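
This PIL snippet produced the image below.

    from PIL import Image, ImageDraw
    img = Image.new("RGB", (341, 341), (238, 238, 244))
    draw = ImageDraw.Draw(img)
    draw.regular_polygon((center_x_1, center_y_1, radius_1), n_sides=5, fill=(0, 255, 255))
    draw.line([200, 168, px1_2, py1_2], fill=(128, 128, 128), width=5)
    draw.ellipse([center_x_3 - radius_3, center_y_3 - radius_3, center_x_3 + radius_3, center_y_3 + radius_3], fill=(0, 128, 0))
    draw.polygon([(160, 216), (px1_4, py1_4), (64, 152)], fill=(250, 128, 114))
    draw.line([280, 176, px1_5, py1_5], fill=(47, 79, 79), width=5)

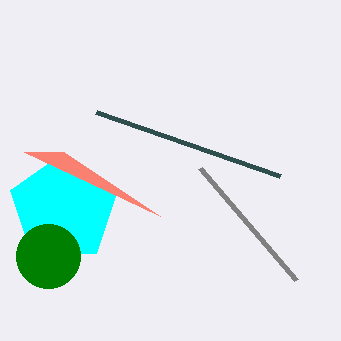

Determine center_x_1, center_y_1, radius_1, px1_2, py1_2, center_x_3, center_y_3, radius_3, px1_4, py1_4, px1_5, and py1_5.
center_x_1 = 64; center_y_1 = 208; radius_1 = 56; px1_2 = 296; py1_2 = 280; center_x_3 = 48; center_y_3 = 256; radius_3 = 32; px1_4 = 24; py1_4 = 152; px1_5 = 96; py1_5 = 112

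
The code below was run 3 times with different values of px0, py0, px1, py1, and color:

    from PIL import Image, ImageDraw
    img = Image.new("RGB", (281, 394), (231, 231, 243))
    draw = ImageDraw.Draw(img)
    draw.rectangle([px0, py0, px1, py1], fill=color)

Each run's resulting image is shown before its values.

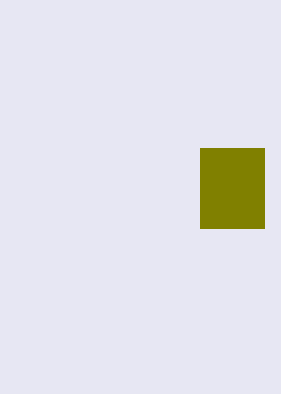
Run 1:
px0 = 200
py0 = 148
px1 = 264
py1 = 228
color = 'olive'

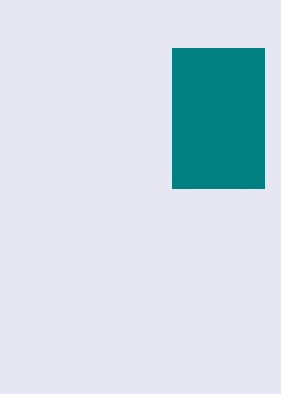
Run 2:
px0 = 172; py0 = 48; px1 = 264; py1 = 188; color = 'teal'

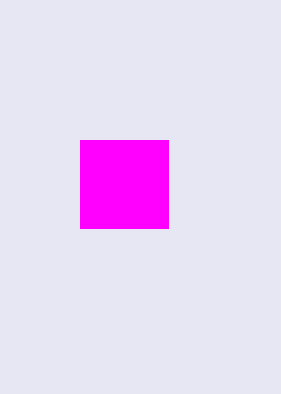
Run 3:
px0 = 80
py0 = 140
px1 = 168
py1 = 228
color = 'magenta'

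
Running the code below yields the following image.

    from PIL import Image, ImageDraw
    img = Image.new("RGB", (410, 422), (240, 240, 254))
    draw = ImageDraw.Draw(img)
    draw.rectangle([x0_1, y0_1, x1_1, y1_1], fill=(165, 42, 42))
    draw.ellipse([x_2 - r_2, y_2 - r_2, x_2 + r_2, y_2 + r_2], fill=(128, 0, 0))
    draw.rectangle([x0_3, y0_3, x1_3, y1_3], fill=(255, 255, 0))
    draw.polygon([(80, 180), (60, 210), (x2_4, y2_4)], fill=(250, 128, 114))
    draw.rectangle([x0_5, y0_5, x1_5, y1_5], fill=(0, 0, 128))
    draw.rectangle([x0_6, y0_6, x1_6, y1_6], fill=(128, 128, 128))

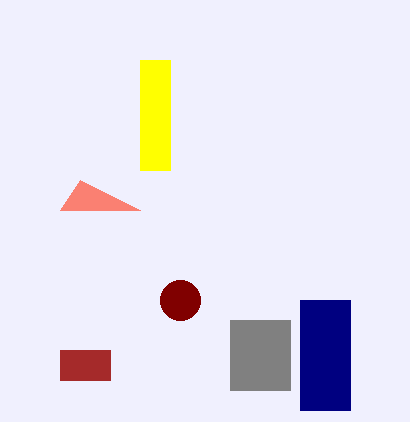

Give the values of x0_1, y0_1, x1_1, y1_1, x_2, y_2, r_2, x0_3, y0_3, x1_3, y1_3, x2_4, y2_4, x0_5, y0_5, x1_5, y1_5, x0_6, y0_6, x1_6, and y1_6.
x0_1 = 60
y0_1 = 350
x1_1 = 110
y1_1 = 380
x_2 = 180
y_2 = 300
r_2 = 20
x0_3 = 140
y0_3 = 60
x1_3 = 170
y1_3 = 170
x2_4 = 140
y2_4 = 210
x0_5 = 300
y0_5 = 300
x1_5 = 350
y1_5 = 410
x0_6 = 230
y0_6 = 320
x1_6 = 290
y1_6 = 390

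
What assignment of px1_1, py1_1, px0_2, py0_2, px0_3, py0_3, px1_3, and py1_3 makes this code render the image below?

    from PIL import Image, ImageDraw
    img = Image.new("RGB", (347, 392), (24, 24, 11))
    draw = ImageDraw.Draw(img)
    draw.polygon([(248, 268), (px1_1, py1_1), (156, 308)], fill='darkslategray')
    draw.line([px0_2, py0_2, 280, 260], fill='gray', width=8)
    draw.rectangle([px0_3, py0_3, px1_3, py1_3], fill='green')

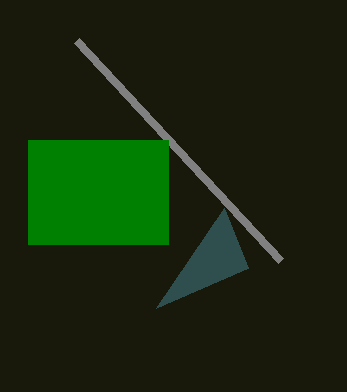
px1_1 = 224, py1_1 = 208, px0_2 = 76, py0_2 = 40, px0_3 = 28, py0_3 = 140, px1_3 = 168, py1_3 = 244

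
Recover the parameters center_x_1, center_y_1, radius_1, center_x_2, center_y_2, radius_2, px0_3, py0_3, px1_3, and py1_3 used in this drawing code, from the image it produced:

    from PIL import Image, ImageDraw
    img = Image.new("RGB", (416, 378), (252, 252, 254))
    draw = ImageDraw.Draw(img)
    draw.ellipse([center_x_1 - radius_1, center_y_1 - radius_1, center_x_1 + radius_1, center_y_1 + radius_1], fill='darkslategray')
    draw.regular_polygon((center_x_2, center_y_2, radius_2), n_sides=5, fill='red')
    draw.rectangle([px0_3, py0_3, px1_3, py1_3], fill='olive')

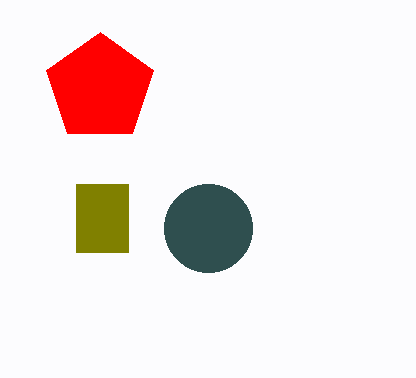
center_x_1 = 208; center_y_1 = 228; radius_1 = 44; center_x_2 = 100; center_y_2 = 88; radius_2 = 56; px0_3 = 76; py0_3 = 184; px1_3 = 128; py1_3 = 252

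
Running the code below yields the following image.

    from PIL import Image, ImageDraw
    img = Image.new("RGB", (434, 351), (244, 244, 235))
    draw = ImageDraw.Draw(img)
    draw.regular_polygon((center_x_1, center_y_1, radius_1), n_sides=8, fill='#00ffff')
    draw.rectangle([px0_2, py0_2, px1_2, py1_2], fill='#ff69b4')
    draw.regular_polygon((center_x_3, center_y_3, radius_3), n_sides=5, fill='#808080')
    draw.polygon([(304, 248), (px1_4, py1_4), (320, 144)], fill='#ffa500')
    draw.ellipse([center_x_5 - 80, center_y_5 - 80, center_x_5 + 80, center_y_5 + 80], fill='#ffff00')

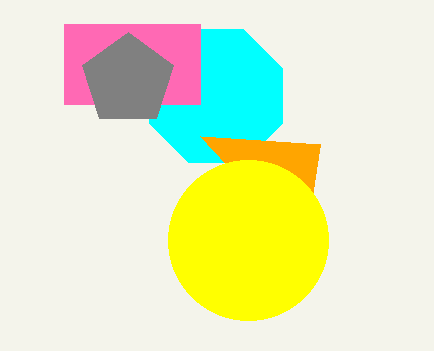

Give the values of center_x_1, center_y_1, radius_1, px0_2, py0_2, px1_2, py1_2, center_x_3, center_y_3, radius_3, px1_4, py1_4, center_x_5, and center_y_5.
center_x_1 = 216; center_y_1 = 96; radius_1 = 72; px0_2 = 64; py0_2 = 24; px1_2 = 200; py1_2 = 104; center_x_3 = 128; center_y_3 = 80; radius_3 = 48; px1_4 = 200; py1_4 = 136; center_x_5 = 248; center_y_5 = 240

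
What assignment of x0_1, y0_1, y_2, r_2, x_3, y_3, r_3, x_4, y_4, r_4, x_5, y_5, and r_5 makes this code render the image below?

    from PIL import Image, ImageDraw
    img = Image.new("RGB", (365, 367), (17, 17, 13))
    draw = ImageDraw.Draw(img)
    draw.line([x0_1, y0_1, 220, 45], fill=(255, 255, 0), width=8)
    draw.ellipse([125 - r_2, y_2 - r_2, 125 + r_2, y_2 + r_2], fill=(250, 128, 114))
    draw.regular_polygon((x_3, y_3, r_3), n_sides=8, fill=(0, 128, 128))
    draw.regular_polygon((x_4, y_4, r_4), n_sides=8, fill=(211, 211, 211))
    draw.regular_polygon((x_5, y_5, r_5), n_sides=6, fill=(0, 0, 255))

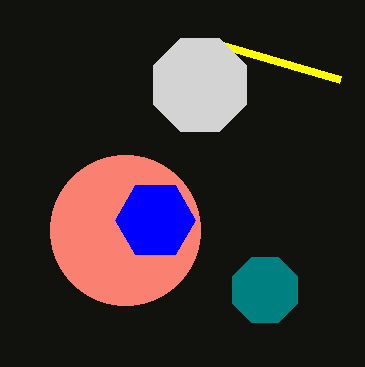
x0_1 = 340
y0_1 = 80
y_2 = 230
r_2 = 75
x_3 = 265
y_3 = 290
r_3 = 35
x_4 = 200
y_4 = 85
r_4 = 50
x_5 = 155
y_5 = 220
r_5 = 40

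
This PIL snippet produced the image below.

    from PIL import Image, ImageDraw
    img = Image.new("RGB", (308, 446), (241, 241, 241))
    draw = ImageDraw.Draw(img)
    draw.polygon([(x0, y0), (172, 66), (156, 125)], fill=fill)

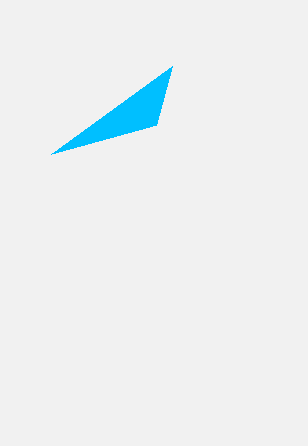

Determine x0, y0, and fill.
x0 = 51
y0 = 154
fill = 'deepskyblue'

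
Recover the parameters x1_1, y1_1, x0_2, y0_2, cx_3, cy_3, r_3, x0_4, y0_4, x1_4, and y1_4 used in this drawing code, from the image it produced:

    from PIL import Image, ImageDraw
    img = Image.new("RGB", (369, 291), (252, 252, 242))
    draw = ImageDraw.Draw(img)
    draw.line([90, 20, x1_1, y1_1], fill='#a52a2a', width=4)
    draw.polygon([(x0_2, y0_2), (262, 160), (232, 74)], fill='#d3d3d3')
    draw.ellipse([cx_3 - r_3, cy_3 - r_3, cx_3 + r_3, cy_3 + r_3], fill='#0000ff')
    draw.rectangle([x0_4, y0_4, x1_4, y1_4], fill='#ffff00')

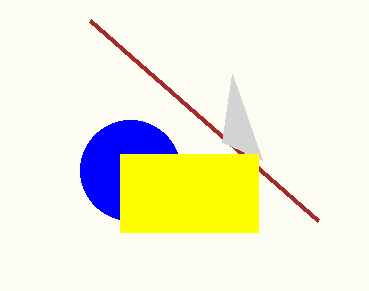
x1_1 = 318
y1_1 = 220
x0_2 = 222
y0_2 = 142
cx_3 = 130
cy_3 = 170
r_3 = 50
x0_4 = 120
y0_4 = 154
x1_4 = 258
y1_4 = 232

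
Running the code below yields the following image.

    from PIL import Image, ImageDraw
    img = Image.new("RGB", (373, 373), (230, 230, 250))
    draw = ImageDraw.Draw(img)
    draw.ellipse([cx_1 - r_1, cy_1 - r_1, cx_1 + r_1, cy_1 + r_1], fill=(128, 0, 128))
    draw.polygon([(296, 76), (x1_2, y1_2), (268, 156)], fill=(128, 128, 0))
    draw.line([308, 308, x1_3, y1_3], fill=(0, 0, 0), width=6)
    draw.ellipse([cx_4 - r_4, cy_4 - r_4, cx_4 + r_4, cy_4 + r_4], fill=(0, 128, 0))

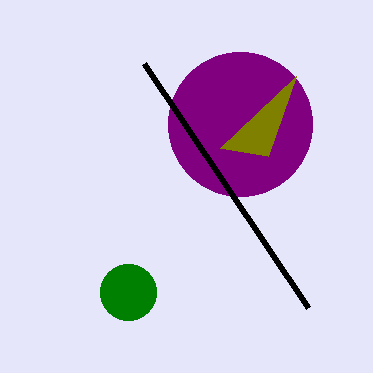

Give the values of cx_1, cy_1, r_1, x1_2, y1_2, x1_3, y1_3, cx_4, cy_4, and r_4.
cx_1 = 240
cy_1 = 124
r_1 = 72
x1_2 = 220
y1_2 = 148
x1_3 = 144
y1_3 = 64
cx_4 = 128
cy_4 = 292
r_4 = 28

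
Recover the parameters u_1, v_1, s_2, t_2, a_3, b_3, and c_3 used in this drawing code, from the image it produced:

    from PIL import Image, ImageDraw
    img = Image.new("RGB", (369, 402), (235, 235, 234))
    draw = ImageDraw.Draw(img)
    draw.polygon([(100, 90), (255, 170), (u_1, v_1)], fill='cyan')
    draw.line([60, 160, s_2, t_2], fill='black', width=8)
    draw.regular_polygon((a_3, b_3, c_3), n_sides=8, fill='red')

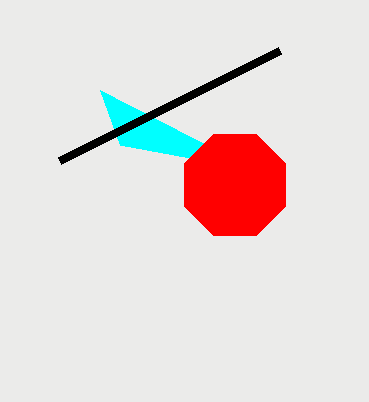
u_1 = 120; v_1 = 145; s_2 = 280; t_2 = 50; a_3 = 235; b_3 = 185; c_3 = 55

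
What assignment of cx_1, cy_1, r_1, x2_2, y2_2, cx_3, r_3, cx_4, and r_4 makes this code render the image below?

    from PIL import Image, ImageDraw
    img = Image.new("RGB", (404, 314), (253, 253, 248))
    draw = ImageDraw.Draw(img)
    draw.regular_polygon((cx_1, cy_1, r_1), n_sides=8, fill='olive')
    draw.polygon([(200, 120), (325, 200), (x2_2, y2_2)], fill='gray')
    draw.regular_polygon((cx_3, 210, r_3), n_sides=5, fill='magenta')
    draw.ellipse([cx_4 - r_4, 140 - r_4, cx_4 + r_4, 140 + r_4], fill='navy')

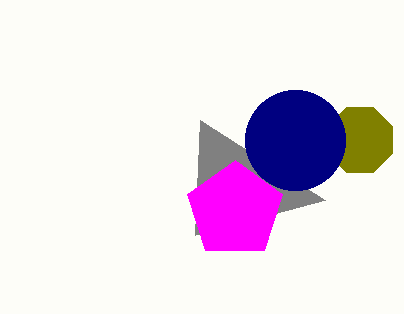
cx_1 = 360, cy_1 = 140, r_1 = 35, x2_2 = 195, y2_2 = 235, cx_3 = 235, r_3 = 50, cx_4 = 295, r_4 = 50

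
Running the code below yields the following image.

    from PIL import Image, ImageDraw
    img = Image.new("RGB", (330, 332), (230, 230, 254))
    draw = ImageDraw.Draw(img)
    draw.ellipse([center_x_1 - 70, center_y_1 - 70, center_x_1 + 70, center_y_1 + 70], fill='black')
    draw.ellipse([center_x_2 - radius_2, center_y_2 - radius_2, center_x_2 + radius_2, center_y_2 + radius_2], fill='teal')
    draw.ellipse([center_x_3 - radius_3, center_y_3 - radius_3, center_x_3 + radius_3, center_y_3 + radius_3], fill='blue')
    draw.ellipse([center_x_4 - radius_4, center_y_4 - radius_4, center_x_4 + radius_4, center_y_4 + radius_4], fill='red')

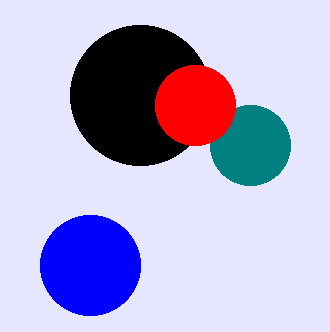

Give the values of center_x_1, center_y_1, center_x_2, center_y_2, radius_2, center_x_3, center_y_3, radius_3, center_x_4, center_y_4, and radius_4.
center_x_1 = 140, center_y_1 = 95, center_x_2 = 250, center_y_2 = 145, radius_2 = 40, center_x_3 = 90, center_y_3 = 265, radius_3 = 50, center_x_4 = 195, center_y_4 = 105, radius_4 = 40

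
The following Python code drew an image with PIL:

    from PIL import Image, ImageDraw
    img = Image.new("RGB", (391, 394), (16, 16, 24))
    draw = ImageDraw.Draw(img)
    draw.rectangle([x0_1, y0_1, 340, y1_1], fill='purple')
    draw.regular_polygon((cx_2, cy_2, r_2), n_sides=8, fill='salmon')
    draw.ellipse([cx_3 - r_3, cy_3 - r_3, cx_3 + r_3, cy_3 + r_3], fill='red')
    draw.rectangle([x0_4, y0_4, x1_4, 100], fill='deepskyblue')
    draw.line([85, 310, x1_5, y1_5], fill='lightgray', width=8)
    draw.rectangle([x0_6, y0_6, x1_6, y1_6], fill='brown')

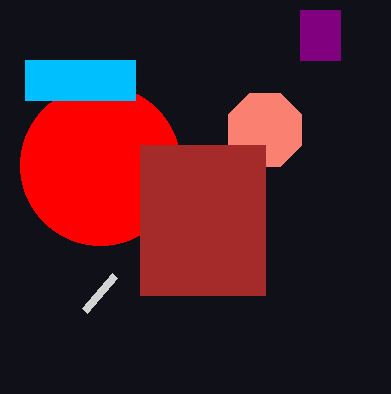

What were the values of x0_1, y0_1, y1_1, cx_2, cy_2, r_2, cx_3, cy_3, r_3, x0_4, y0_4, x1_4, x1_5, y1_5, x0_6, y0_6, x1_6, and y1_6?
x0_1 = 300, y0_1 = 10, y1_1 = 60, cx_2 = 265, cy_2 = 130, r_2 = 40, cx_3 = 100, cy_3 = 165, r_3 = 80, x0_4 = 25, y0_4 = 60, x1_4 = 135, x1_5 = 115, y1_5 = 275, x0_6 = 140, y0_6 = 145, x1_6 = 265, y1_6 = 295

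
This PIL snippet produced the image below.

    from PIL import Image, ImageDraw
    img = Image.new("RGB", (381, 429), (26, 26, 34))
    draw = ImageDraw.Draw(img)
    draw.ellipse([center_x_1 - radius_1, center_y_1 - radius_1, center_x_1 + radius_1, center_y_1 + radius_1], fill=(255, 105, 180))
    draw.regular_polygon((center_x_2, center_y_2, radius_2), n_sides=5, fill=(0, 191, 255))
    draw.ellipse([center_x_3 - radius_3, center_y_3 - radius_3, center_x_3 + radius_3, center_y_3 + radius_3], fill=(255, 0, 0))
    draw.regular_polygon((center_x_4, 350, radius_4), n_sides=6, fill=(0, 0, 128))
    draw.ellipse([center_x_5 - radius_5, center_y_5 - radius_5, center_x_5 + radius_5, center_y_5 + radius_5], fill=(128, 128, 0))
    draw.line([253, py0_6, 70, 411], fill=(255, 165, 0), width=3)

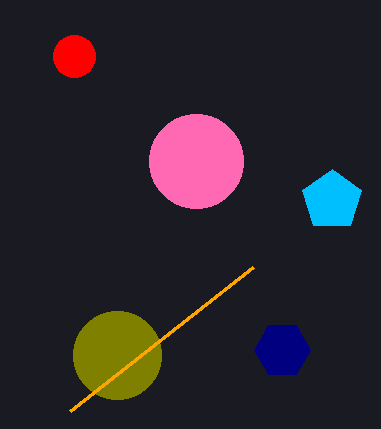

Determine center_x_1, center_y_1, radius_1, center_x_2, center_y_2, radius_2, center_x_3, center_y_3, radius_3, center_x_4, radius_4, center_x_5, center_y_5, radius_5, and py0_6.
center_x_1 = 196, center_y_1 = 161, radius_1 = 47, center_x_2 = 332, center_y_2 = 200, radius_2 = 31, center_x_3 = 74, center_y_3 = 56, radius_3 = 21, center_x_4 = 282, radius_4 = 28, center_x_5 = 117, center_y_5 = 355, radius_5 = 44, py0_6 = 267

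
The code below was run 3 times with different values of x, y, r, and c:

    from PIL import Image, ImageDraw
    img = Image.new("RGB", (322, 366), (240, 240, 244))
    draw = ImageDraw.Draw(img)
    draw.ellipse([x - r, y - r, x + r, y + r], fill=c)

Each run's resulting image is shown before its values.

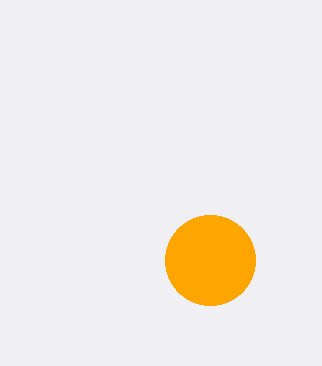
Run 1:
x = 210; y = 260; r = 45; c = 'orange'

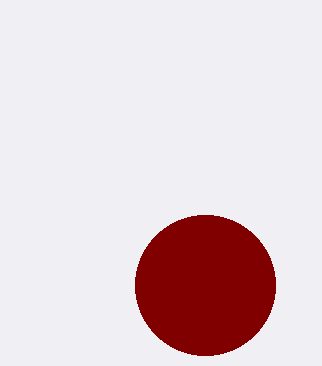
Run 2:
x = 205
y = 285
r = 70
c = 'maroon'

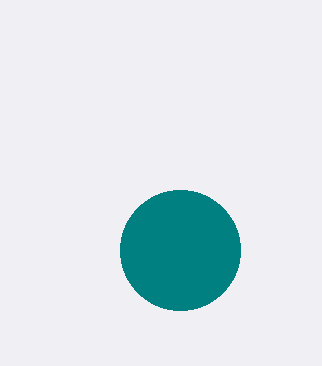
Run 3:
x = 180
y = 250
r = 60
c = 'teal'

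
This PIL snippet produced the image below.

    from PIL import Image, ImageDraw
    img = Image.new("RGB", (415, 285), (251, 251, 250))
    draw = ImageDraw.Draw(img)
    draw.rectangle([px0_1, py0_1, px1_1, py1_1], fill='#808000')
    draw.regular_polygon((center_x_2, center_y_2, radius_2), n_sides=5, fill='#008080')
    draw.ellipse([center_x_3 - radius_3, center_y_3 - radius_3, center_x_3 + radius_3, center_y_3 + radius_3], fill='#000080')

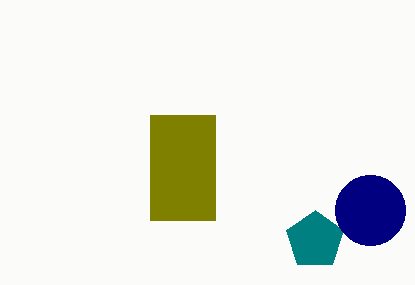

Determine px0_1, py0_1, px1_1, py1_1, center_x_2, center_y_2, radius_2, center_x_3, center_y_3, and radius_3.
px0_1 = 150; py0_1 = 115; px1_1 = 215; py1_1 = 220; center_x_2 = 315; center_y_2 = 240; radius_2 = 30; center_x_3 = 370; center_y_3 = 210; radius_3 = 35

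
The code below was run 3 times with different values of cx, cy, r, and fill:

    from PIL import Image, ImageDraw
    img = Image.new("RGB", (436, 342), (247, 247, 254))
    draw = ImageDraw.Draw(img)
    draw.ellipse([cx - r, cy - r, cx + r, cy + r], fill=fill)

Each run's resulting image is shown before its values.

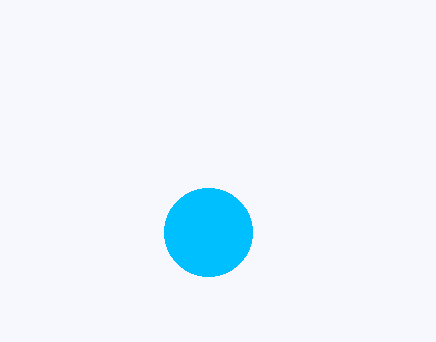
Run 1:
cx = 208, cy = 232, r = 44, fill = 'deepskyblue'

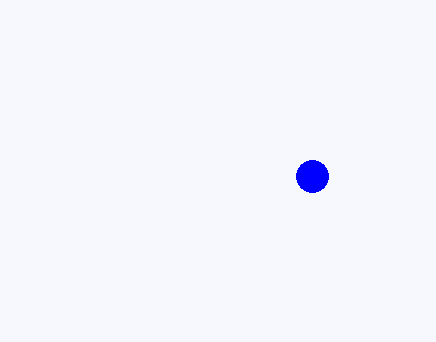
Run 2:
cx = 312; cy = 176; r = 16; fill = 'blue'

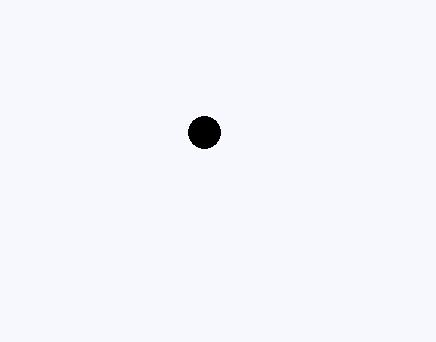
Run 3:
cx = 204; cy = 132; r = 16; fill = 'black'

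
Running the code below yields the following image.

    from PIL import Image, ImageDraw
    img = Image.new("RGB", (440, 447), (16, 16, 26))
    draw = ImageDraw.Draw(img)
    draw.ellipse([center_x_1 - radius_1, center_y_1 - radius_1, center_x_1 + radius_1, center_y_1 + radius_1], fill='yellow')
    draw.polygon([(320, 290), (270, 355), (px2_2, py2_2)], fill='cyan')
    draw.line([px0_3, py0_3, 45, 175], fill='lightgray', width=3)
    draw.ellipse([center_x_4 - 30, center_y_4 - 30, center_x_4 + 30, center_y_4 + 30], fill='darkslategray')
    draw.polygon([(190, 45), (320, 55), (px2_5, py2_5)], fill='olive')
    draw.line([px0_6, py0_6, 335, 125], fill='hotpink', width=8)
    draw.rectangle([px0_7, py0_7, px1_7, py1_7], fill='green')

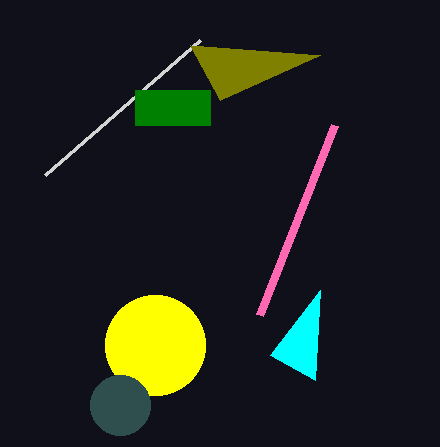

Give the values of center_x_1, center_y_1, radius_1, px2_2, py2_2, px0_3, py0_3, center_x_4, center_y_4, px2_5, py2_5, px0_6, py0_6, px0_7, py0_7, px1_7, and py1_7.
center_x_1 = 155, center_y_1 = 345, radius_1 = 50, px2_2 = 315, py2_2 = 380, px0_3 = 200, py0_3 = 40, center_x_4 = 120, center_y_4 = 405, px2_5 = 220, py2_5 = 100, px0_6 = 260, py0_6 = 315, px0_7 = 135, py0_7 = 90, px1_7 = 210, py1_7 = 125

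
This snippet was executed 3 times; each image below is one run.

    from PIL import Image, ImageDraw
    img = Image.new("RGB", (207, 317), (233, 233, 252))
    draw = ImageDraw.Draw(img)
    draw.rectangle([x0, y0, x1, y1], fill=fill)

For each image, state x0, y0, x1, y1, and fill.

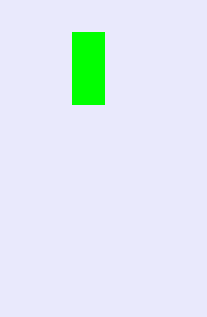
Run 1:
x0 = 72, y0 = 32, x1 = 104, y1 = 104, fill = 'lime'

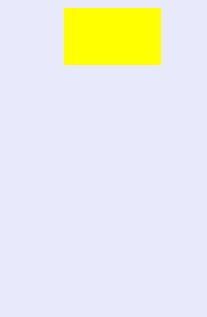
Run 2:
x0 = 64, y0 = 8, x1 = 160, y1 = 64, fill = 'yellow'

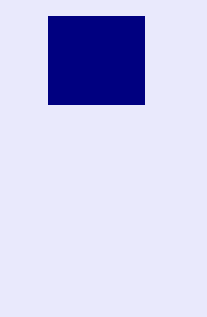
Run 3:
x0 = 48
y0 = 16
x1 = 144
y1 = 104
fill = 'navy'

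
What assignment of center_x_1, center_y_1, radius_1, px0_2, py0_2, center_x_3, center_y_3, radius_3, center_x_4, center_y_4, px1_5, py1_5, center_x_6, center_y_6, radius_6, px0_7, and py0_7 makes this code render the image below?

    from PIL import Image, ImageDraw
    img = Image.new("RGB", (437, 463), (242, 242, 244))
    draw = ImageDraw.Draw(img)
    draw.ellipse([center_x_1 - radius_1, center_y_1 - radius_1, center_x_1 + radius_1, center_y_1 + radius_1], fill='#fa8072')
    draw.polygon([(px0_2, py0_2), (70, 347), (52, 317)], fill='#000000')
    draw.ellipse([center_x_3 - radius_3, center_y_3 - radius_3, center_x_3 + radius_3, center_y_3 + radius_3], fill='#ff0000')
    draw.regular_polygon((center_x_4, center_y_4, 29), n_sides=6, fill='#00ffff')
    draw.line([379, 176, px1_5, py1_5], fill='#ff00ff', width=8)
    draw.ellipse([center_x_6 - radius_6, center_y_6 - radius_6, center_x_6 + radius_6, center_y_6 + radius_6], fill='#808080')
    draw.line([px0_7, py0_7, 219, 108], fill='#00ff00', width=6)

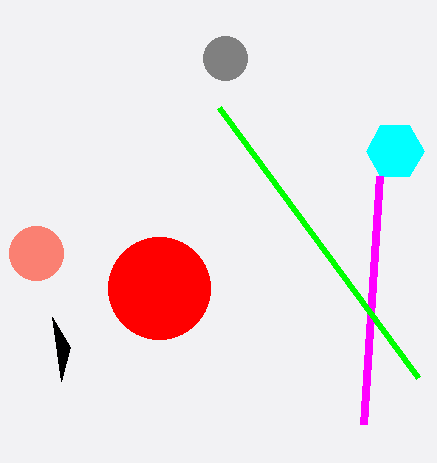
center_x_1 = 36
center_y_1 = 253
radius_1 = 27
px0_2 = 61
py0_2 = 381
center_x_3 = 159
center_y_3 = 288
radius_3 = 51
center_x_4 = 395
center_y_4 = 151
px1_5 = 363
py1_5 = 424
center_x_6 = 225
center_y_6 = 58
radius_6 = 22
px0_7 = 418
py0_7 = 378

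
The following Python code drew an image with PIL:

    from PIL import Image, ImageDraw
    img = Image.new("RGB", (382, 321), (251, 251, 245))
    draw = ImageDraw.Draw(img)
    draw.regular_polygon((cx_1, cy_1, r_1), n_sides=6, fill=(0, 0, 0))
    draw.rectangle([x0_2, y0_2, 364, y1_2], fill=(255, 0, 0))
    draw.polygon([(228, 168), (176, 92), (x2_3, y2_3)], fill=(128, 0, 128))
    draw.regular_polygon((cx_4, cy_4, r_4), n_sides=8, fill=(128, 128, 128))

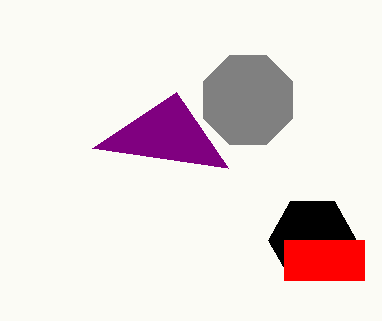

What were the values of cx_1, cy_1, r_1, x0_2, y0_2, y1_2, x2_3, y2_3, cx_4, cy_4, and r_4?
cx_1 = 312
cy_1 = 240
r_1 = 44
x0_2 = 284
y0_2 = 240
y1_2 = 280
x2_3 = 92
y2_3 = 148
cx_4 = 248
cy_4 = 100
r_4 = 48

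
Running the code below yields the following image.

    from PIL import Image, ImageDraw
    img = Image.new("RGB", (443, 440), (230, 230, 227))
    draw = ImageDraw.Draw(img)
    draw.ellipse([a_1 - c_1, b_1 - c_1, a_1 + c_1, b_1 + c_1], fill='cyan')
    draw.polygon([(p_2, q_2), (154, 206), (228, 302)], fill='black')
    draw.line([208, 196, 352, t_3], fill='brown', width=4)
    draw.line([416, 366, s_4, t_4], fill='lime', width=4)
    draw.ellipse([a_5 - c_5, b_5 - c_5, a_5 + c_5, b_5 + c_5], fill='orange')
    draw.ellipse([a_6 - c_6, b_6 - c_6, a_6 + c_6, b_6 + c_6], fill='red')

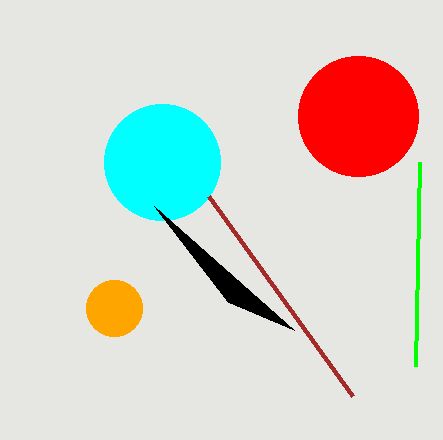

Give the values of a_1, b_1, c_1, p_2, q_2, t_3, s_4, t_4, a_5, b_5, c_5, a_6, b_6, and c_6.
a_1 = 162, b_1 = 162, c_1 = 58, p_2 = 294, q_2 = 330, t_3 = 396, s_4 = 420, t_4 = 162, a_5 = 114, b_5 = 308, c_5 = 28, a_6 = 358, b_6 = 116, c_6 = 60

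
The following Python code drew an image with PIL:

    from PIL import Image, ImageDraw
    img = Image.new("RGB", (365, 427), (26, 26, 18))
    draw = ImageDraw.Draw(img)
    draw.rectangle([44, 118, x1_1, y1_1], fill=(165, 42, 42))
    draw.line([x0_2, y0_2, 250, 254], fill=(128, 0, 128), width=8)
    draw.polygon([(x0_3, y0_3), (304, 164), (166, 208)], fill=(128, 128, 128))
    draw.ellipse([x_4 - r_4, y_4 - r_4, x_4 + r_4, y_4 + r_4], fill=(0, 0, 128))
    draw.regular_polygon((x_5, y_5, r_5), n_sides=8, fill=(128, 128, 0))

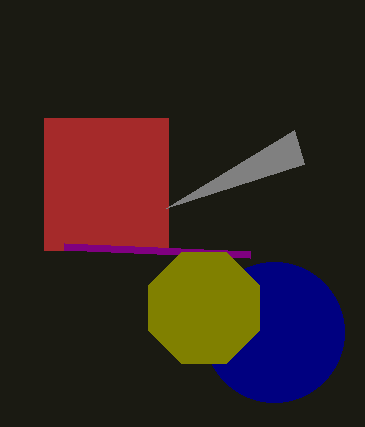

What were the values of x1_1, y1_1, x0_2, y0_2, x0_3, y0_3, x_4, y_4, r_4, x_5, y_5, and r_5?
x1_1 = 168, y1_1 = 250, x0_2 = 64, y0_2 = 246, x0_3 = 294, y0_3 = 130, x_4 = 274, y_4 = 332, r_4 = 70, x_5 = 204, y_5 = 308, r_5 = 60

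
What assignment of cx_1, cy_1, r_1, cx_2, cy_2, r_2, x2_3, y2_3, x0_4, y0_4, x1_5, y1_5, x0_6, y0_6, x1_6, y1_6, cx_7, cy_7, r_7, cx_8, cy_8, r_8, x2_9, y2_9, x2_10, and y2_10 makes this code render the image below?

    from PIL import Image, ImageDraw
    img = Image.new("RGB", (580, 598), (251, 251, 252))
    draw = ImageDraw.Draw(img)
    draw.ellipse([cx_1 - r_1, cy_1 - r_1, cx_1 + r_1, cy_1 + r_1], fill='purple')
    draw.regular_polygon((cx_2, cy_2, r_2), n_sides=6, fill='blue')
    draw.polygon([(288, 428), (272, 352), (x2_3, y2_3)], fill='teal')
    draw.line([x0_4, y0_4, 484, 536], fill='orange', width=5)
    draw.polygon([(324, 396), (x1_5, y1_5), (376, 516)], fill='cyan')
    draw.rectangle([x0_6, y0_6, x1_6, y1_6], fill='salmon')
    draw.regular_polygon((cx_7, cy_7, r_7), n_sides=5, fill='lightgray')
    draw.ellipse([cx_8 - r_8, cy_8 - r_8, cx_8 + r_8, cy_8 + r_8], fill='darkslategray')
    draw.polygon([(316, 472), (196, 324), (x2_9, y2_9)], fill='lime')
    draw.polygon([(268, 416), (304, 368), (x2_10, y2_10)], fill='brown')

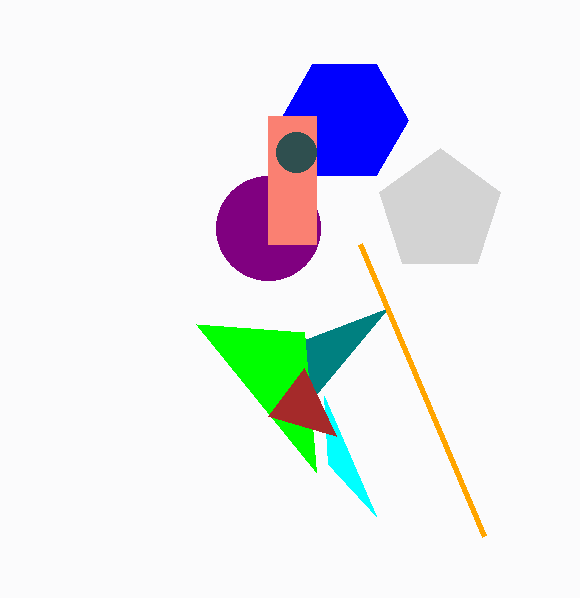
cx_1 = 268; cy_1 = 228; r_1 = 52; cx_2 = 344; cy_2 = 120; r_2 = 64; x2_3 = 388; y2_3 = 308; x0_4 = 360; y0_4 = 244; x1_5 = 328; y1_5 = 464; x0_6 = 268; y0_6 = 116; x1_6 = 316; y1_6 = 244; cx_7 = 440; cy_7 = 212; r_7 = 64; cx_8 = 296; cy_8 = 152; r_8 = 20; x2_9 = 304; y2_9 = 332; x2_10 = 336; y2_10 = 436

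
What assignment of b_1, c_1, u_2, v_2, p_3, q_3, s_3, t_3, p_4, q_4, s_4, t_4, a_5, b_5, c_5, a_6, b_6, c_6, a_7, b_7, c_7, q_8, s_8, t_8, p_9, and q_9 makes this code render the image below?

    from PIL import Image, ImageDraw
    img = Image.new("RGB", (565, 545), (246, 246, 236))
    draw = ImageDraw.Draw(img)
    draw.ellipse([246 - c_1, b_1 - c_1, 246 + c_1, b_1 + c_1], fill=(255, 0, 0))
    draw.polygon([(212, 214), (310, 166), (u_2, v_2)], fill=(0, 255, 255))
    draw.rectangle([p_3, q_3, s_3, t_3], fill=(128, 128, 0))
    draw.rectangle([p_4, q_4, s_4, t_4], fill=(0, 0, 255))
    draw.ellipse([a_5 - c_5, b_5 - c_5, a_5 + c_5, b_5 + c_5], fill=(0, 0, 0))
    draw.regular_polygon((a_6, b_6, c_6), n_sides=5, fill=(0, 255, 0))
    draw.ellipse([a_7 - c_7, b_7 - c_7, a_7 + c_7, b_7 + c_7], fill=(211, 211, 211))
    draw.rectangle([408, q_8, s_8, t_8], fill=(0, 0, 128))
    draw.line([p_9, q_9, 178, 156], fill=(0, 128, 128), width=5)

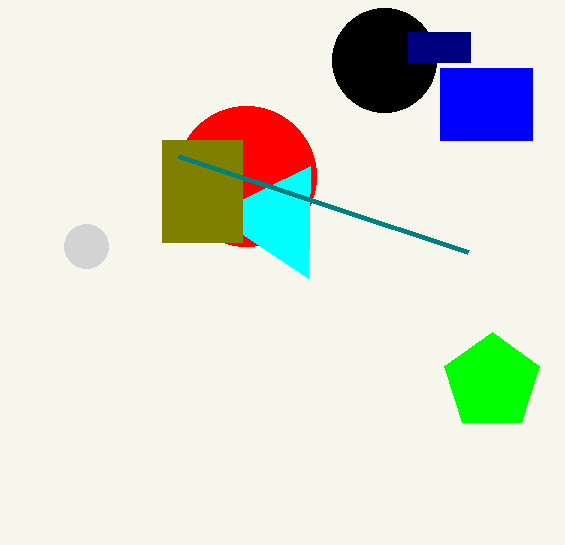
b_1 = 176
c_1 = 70
u_2 = 308
v_2 = 278
p_3 = 162
q_3 = 140
s_3 = 242
t_3 = 242
p_4 = 440
q_4 = 68
s_4 = 532
t_4 = 140
a_5 = 384
b_5 = 60
c_5 = 52
a_6 = 492
b_6 = 382
c_6 = 50
a_7 = 86
b_7 = 246
c_7 = 22
q_8 = 32
s_8 = 470
t_8 = 62
p_9 = 468
q_9 = 252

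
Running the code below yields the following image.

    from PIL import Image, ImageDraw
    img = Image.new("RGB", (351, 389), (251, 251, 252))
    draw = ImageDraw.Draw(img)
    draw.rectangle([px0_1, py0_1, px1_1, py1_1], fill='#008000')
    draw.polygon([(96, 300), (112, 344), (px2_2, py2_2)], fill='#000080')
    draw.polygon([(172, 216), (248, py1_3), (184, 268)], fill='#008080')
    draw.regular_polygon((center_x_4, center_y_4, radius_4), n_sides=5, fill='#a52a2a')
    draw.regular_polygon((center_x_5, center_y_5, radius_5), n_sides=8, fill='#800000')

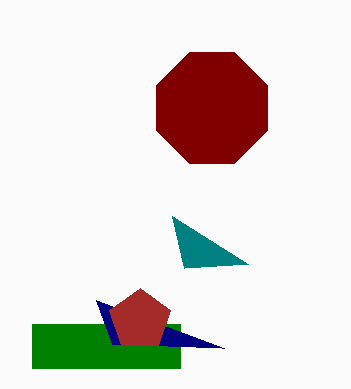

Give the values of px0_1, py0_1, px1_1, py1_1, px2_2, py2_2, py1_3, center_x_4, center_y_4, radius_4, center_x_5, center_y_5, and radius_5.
px0_1 = 32, py0_1 = 324, px1_1 = 180, py1_1 = 368, px2_2 = 224, py2_2 = 348, py1_3 = 264, center_x_4 = 140, center_y_4 = 320, radius_4 = 32, center_x_5 = 212, center_y_5 = 108, radius_5 = 60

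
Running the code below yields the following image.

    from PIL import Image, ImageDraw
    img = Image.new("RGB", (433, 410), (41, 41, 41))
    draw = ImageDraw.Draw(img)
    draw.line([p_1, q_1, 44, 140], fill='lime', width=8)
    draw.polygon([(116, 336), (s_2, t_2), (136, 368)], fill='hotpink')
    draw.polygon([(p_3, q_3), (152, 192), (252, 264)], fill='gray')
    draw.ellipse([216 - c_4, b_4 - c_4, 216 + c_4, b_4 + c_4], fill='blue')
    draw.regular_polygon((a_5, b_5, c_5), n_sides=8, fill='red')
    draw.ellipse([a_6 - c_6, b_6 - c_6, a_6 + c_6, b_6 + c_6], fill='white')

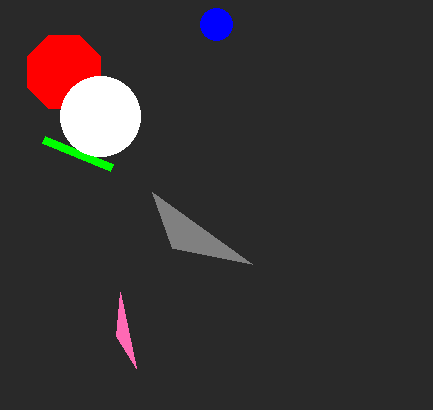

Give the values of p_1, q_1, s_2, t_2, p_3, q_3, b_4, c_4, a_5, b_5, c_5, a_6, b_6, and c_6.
p_1 = 112
q_1 = 168
s_2 = 120
t_2 = 292
p_3 = 172
q_3 = 248
b_4 = 24
c_4 = 16
a_5 = 64
b_5 = 72
c_5 = 40
a_6 = 100
b_6 = 116
c_6 = 40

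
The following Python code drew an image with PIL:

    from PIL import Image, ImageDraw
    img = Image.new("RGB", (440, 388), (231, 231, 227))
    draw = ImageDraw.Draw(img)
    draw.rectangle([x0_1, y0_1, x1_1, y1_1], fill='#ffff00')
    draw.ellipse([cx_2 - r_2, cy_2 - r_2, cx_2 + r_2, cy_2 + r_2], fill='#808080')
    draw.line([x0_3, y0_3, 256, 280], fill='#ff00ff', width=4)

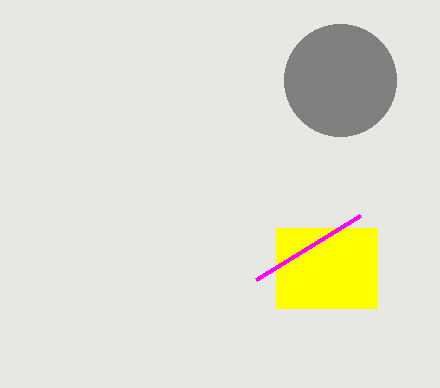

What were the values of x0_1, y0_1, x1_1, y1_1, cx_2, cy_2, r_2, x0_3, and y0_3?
x0_1 = 276, y0_1 = 228, x1_1 = 376, y1_1 = 308, cx_2 = 340, cy_2 = 80, r_2 = 56, x0_3 = 360, y0_3 = 216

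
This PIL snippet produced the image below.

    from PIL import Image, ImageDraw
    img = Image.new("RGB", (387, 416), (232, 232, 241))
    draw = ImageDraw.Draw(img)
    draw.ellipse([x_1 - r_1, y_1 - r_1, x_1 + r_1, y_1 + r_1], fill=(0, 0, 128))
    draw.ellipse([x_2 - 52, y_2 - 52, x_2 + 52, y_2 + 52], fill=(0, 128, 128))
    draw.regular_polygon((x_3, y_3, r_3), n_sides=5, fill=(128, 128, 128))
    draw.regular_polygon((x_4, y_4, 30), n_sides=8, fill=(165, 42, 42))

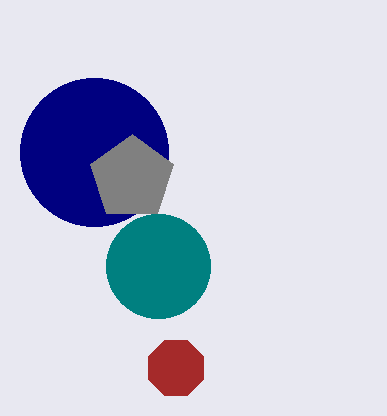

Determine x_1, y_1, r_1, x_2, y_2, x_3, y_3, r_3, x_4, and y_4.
x_1 = 94
y_1 = 152
r_1 = 74
x_2 = 158
y_2 = 266
x_3 = 132
y_3 = 178
r_3 = 44
x_4 = 176
y_4 = 368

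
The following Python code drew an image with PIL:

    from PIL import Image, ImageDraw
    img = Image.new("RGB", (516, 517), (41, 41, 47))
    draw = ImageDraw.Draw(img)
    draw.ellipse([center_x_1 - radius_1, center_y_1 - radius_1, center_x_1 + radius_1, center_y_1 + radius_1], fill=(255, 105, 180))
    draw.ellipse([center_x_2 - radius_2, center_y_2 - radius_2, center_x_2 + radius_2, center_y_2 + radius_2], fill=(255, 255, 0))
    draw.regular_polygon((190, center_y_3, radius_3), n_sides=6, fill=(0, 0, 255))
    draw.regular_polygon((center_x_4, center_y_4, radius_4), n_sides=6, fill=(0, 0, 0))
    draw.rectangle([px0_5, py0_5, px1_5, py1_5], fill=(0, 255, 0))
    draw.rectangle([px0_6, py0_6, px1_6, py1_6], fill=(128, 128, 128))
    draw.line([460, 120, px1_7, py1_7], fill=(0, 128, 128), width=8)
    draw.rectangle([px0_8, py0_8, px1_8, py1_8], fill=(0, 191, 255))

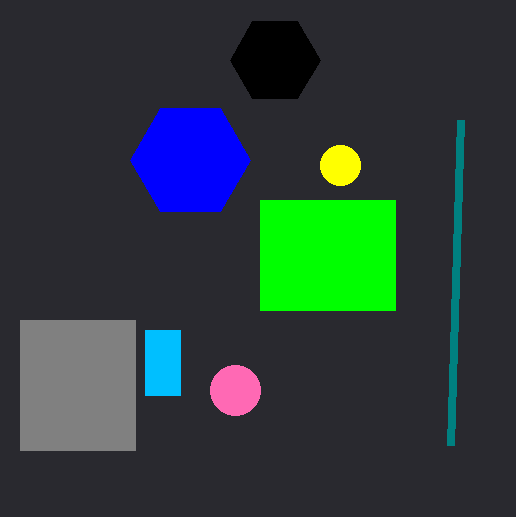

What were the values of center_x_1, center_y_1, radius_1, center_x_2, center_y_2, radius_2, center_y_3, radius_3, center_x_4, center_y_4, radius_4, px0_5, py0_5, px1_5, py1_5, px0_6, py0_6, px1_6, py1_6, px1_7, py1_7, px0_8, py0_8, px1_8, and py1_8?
center_x_1 = 235; center_y_1 = 390; radius_1 = 25; center_x_2 = 340; center_y_2 = 165; radius_2 = 20; center_y_3 = 160; radius_3 = 60; center_x_4 = 275; center_y_4 = 60; radius_4 = 45; px0_5 = 260; py0_5 = 200; px1_5 = 395; py1_5 = 310; px0_6 = 20; py0_6 = 320; px1_6 = 135; py1_6 = 450; px1_7 = 450; py1_7 = 445; px0_8 = 145; py0_8 = 330; px1_8 = 180; py1_8 = 395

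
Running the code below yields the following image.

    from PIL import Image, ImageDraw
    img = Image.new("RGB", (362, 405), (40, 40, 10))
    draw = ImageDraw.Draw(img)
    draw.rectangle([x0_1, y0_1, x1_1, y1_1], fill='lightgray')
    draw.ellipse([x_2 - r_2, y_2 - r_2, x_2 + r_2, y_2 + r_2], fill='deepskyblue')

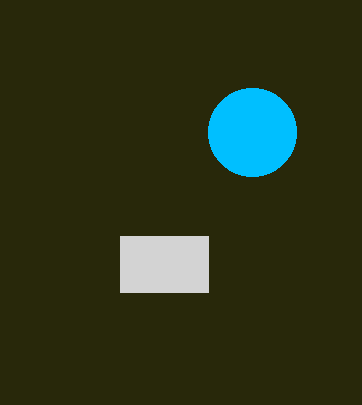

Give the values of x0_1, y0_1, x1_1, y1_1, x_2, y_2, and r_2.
x0_1 = 120; y0_1 = 236; x1_1 = 208; y1_1 = 292; x_2 = 252; y_2 = 132; r_2 = 44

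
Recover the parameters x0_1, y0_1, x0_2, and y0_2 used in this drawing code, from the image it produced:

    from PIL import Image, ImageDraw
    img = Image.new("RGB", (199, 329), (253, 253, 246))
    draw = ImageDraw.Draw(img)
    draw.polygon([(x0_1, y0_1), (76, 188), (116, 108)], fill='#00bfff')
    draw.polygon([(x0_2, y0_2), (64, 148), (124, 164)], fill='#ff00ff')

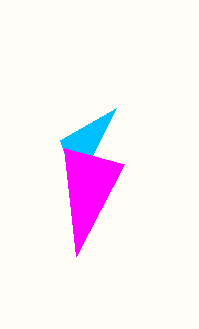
x0_1 = 60, y0_1 = 140, x0_2 = 76, y0_2 = 256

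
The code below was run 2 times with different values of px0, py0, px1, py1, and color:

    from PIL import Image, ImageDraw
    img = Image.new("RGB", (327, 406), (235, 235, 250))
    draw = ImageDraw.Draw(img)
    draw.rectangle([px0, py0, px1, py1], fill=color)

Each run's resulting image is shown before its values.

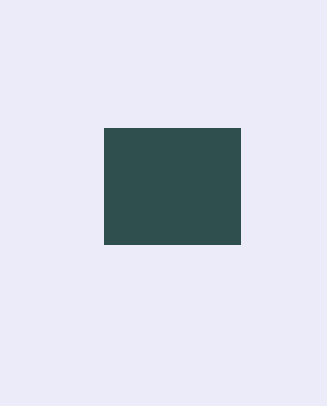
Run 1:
px0 = 104; py0 = 128; px1 = 240; py1 = 244; color = 'darkslategray'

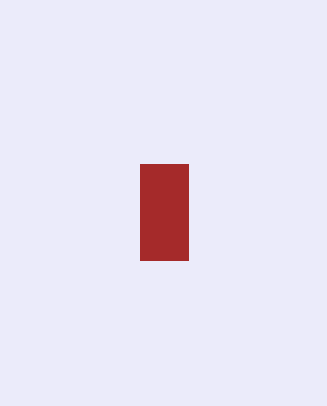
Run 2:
px0 = 140
py0 = 164
px1 = 188
py1 = 260
color = 'brown'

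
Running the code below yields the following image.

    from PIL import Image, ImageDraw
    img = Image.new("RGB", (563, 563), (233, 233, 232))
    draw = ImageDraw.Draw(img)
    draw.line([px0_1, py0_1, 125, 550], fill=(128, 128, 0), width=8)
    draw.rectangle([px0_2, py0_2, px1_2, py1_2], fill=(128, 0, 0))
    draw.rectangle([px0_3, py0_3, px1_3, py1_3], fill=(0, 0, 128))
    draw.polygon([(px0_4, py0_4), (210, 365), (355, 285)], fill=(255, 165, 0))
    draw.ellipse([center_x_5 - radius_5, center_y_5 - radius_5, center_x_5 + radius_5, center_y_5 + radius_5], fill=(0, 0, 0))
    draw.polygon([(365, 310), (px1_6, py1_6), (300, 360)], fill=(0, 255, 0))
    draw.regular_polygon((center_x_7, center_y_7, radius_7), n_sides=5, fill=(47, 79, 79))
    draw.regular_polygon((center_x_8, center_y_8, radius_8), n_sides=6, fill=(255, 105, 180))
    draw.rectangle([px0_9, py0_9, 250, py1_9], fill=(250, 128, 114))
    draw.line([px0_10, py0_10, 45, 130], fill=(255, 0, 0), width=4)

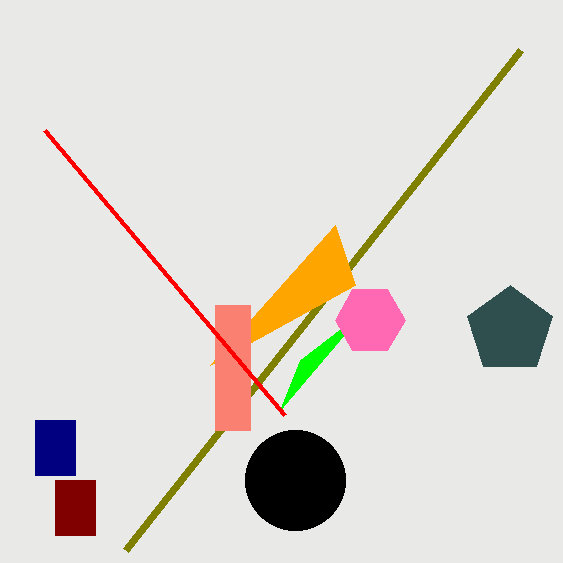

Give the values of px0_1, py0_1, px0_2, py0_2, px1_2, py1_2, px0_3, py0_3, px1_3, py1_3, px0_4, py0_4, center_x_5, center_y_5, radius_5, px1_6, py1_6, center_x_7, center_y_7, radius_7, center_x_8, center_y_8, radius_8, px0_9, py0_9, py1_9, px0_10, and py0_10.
px0_1 = 520, py0_1 = 50, px0_2 = 55, py0_2 = 480, px1_2 = 95, py1_2 = 535, px0_3 = 35, py0_3 = 420, px1_3 = 75, py1_3 = 475, px0_4 = 335, py0_4 = 225, center_x_5 = 295, center_y_5 = 480, radius_5 = 50, px1_6 = 280, py1_6 = 410, center_x_7 = 510, center_y_7 = 330, radius_7 = 45, center_x_8 = 370, center_y_8 = 320, radius_8 = 35, px0_9 = 215, py0_9 = 305, py1_9 = 430, px0_10 = 285, py0_10 = 415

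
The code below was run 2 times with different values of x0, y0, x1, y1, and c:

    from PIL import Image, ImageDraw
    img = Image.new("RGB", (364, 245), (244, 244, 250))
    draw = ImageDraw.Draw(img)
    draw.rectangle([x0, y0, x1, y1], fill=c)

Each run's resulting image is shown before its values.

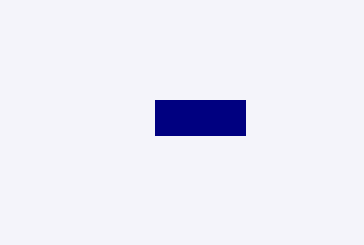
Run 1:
x0 = 155; y0 = 100; x1 = 245; y1 = 135; c = 'navy'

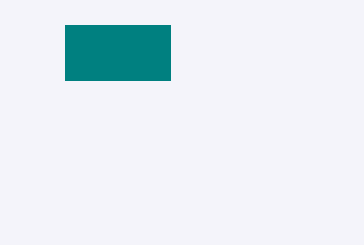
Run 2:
x0 = 65
y0 = 25
x1 = 170
y1 = 80
c = 'teal'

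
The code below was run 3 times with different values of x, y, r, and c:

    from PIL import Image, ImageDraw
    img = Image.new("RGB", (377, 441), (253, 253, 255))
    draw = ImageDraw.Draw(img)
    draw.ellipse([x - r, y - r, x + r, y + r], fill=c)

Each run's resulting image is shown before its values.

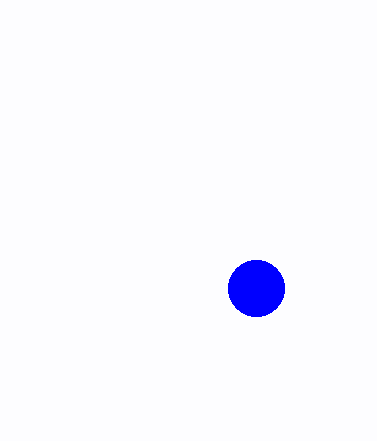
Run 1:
x = 256
y = 288
r = 28
c = 'blue'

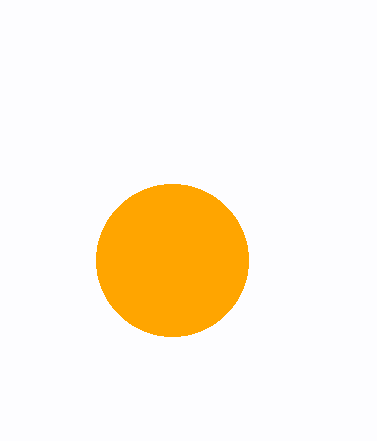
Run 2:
x = 172
y = 260
r = 76
c = 'orange'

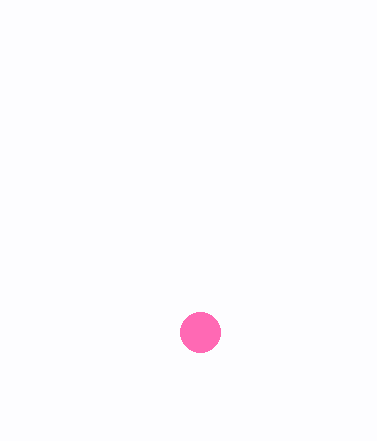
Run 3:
x = 200, y = 332, r = 20, c = 'hotpink'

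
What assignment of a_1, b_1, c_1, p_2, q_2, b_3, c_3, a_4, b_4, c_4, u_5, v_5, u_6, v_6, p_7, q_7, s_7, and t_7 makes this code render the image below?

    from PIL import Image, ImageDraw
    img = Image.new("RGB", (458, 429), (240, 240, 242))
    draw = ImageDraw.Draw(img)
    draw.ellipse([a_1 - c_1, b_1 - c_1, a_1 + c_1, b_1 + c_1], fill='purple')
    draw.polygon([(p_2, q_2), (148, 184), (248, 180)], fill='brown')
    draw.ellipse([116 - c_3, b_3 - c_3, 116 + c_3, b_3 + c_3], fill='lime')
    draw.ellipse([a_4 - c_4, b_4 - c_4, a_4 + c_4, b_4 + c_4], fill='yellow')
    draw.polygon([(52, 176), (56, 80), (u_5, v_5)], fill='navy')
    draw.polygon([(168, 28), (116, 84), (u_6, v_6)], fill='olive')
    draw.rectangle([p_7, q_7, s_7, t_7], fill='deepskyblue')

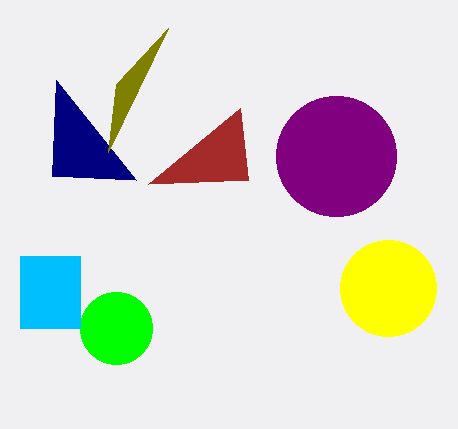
a_1 = 336, b_1 = 156, c_1 = 60, p_2 = 240, q_2 = 108, b_3 = 328, c_3 = 36, a_4 = 388, b_4 = 288, c_4 = 48, u_5 = 136, v_5 = 180, u_6 = 108, v_6 = 152, p_7 = 20, q_7 = 256, s_7 = 80, t_7 = 328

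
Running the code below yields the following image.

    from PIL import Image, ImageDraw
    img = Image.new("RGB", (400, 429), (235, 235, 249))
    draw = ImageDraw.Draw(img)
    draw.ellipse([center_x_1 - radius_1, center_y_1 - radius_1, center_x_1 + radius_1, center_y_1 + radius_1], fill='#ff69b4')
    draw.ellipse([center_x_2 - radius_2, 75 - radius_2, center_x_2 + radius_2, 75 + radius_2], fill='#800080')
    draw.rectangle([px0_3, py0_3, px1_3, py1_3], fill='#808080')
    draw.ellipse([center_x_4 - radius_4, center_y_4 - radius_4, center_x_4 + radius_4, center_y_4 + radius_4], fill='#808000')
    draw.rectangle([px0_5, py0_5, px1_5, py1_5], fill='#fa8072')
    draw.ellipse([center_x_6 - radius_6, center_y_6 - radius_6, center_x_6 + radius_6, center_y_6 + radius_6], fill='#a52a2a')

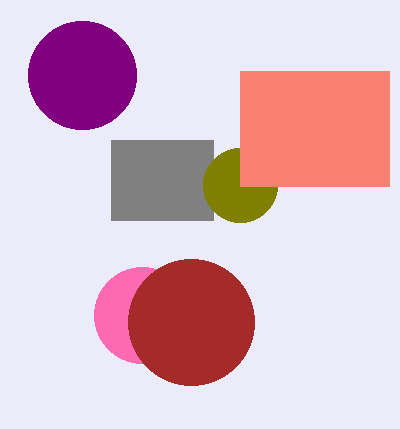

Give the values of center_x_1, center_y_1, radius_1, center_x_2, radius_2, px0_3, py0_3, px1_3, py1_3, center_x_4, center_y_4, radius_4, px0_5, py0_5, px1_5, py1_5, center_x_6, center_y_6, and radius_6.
center_x_1 = 142
center_y_1 = 315
radius_1 = 48
center_x_2 = 82
radius_2 = 54
px0_3 = 111
py0_3 = 140
px1_3 = 213
py1_3 = 220
center_x_4 = 240
center_y_4 = 185
radius_4 = 37
px0_5 = 240
py0_5 = 71
px1_5 = 389
py1_5 = 186
center_x_6 = 191
center_y_6 = 322
radius_6 = 63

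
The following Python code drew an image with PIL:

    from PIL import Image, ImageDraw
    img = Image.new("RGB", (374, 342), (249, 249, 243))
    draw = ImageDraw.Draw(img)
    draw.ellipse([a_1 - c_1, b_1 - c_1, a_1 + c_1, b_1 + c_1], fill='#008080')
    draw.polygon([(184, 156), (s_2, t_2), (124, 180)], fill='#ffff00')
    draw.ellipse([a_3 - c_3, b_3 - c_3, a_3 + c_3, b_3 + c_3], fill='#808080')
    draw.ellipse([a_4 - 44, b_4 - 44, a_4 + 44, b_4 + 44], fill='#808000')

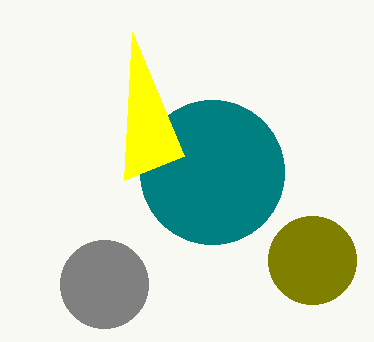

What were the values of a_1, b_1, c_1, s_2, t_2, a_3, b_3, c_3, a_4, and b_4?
a_1 = 212, b_1 = 172, c_1 = 72, s_2 = 132, t_2 = 32, a_3 = 104, b_3 = 284, c_3 = 44, a_4 = 312, b_4 = 260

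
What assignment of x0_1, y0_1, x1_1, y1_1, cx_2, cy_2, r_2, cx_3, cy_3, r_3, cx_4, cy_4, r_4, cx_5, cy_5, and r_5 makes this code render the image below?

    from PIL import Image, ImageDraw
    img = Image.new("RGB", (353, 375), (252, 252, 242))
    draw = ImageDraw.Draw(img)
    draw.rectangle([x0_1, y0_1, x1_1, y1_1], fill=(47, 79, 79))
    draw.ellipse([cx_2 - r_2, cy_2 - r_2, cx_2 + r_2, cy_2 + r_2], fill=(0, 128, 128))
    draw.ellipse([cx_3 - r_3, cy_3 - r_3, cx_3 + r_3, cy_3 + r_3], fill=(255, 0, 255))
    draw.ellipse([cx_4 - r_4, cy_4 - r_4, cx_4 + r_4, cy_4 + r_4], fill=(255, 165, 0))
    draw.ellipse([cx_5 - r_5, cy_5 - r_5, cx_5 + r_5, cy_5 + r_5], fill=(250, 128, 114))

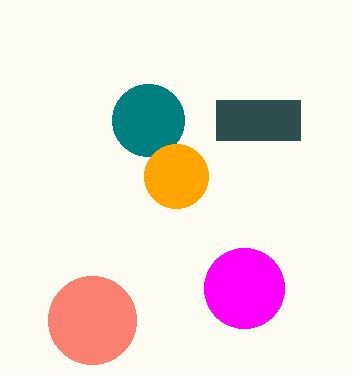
x0_1 = 216, y0_1 = 100, x1_1 = 300, y1_1 = 140, cx_2 = 148, cy_2 = 120, r_2 = 36, cx_3 = 244, cy_3 = 288, r_3 = 40, cx_4 = 176, cy_4 = 176, r_4 = 32, cx_5 = 92, cy_5 = 320, r_5 = 44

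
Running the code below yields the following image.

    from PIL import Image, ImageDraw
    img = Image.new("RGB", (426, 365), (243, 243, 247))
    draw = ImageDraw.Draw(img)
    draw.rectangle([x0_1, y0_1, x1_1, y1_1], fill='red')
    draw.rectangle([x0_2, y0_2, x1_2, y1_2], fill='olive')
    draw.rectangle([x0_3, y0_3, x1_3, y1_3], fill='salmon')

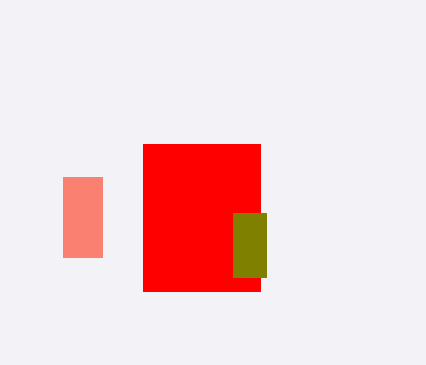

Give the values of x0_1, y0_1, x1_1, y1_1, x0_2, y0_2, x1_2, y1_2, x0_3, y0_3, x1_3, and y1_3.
x0_1 = 143, y0_1 = 144, x1_1 = 260, y1_1 = 291, x0_2 = 233, y0_2 = 213, x1_2 = 266, y1_2 = 277, x0_3 = 63, y0_3 = 177, x1_3 = 102, y1_3 = 257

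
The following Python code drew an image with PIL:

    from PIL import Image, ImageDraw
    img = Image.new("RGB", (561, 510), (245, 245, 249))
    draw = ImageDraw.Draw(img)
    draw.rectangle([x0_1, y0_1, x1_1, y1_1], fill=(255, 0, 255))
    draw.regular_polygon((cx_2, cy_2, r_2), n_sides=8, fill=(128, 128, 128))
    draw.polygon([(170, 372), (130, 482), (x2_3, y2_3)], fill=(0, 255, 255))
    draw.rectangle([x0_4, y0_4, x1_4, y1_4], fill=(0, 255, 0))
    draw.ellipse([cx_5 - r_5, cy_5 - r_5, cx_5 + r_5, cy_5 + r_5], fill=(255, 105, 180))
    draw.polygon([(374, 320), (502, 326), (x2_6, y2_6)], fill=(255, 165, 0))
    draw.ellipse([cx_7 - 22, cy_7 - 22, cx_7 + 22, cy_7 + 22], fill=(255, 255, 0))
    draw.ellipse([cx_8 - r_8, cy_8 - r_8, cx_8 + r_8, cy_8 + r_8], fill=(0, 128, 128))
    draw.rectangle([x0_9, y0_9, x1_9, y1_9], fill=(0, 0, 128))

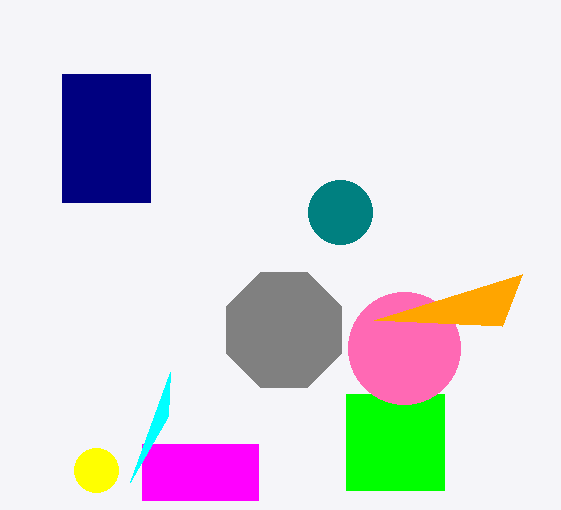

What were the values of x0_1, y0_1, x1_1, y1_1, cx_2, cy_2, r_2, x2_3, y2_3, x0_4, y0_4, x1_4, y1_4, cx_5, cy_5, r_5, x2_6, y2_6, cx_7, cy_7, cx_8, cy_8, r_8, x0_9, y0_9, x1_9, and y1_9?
x0_1 = 142, y0_1 = 444, x1_1 = 258, y1_1 = 500, cx_2 = 284, cy_2 = 330, r_2 = 62, x2_3 = 168, y2_3 = 416, x0_4 = 346, y0_4 = 394, x1_4 = 444, y1_4 = 490, cx_5 = 404, cy_5 = 348, r_5 = 56, x2_6 = 522, y2_6 = 274, cx_7 = 96, cy_7 = 470, cx_8 = 340, cy_8 = 212, r_8 = 32, x0_9 = 62, y0_9 = 74, x1_9 = 150, y1_9 = 202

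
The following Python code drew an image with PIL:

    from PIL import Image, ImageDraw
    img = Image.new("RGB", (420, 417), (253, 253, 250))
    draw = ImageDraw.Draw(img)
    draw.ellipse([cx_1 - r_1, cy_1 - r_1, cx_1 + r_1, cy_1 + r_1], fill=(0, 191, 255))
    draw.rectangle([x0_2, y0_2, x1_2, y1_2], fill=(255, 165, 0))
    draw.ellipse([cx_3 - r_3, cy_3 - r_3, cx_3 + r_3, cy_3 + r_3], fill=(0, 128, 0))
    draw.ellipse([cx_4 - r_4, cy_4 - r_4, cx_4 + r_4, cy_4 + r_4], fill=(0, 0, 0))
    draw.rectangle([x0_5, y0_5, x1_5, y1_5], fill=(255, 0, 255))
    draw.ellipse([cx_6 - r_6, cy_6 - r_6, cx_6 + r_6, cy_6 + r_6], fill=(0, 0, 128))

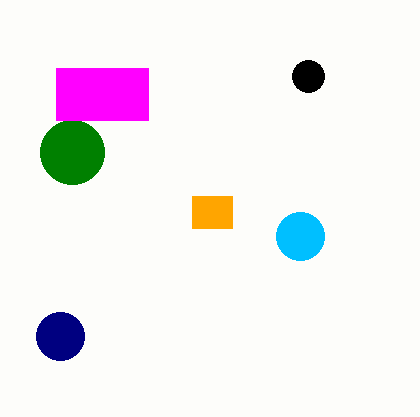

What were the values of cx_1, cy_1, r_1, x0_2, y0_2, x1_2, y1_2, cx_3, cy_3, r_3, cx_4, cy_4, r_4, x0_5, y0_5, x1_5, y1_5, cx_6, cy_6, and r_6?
cx_1 = 300; cy_1 = 236; r_1 = 24; x0_2 = 192; y0_2 = 196; x1_2 = 232; y1_2 = 228; cx_3 = 72; cy_3 = 152; r_3 = 32; cx_4 = 308; cy_4 = 76; r_4 = 16; x0_5 = 56; y0_5 = 68; x1_5 = 148; y1_5 = 120; cx_6 = 60; cy_6 = 336; r_6 = 24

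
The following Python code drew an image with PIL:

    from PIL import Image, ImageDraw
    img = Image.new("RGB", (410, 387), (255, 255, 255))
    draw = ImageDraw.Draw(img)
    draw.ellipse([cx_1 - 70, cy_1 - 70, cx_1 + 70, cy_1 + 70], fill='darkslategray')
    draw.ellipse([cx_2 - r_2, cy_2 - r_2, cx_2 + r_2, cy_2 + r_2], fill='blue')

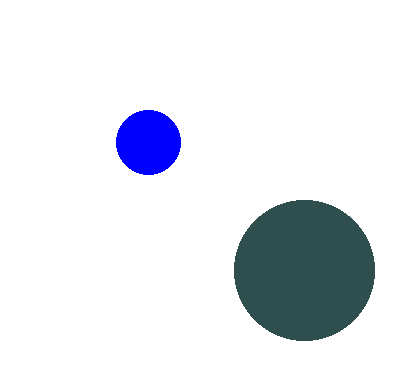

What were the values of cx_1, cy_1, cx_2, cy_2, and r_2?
cx_1 = 304, cy_1 = 270, cx_2 = 148, cy_2 = 142, r_2 = 32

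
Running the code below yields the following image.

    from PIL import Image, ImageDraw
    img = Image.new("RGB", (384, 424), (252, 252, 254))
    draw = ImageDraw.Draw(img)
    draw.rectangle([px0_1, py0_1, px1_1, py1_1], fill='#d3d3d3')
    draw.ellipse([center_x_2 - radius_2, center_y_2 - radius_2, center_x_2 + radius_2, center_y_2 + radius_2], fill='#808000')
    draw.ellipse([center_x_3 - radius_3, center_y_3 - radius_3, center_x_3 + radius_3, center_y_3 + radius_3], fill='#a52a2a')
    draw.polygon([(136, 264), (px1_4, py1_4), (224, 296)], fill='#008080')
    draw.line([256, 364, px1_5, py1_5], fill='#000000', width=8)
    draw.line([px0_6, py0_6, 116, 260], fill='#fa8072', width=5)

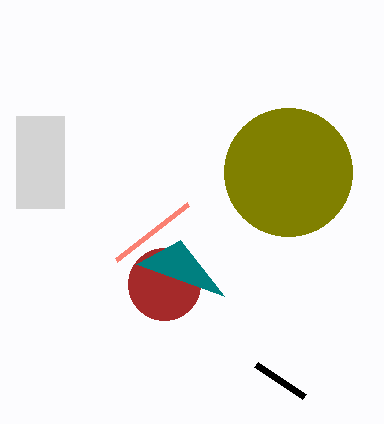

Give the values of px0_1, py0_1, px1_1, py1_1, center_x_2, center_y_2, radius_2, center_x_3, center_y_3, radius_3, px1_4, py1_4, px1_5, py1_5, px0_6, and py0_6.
px0_1 = 16; py0_1 = 116; px1_1 = 64; py1_1 = 208; center_x_2 = 288; center_y_2 = 172; radius_2 = 64; center_x_3 = 164; center_y_3 = 284; radius_3 = 36; px1_4 = 180; py1_4 = 240; px1_5 = 304; py1_5 = 396; px0_6 = 188; py0_6 = 204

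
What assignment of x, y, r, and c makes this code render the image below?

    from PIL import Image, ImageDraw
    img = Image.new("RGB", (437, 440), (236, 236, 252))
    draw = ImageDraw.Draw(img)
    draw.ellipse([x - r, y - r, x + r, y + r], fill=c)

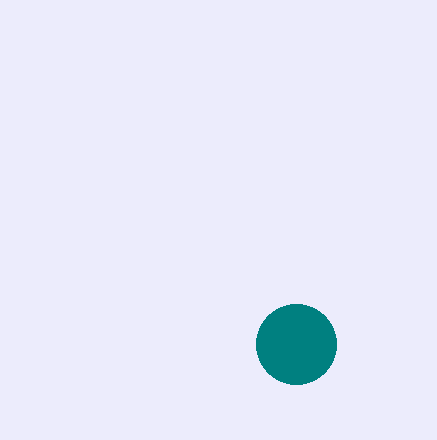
x = 296
y = 344
r = 40
c = 'teal'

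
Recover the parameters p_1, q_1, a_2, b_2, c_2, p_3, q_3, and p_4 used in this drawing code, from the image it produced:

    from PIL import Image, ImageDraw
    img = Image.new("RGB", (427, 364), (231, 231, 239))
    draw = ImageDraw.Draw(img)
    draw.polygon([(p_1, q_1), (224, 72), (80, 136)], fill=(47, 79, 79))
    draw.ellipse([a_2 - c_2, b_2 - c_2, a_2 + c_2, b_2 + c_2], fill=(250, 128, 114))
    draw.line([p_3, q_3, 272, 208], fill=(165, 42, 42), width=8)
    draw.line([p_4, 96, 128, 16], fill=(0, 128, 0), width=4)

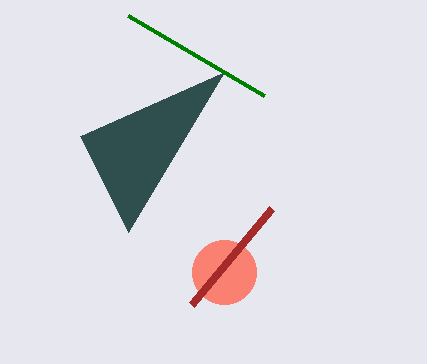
p_1 = 128, q_1 = 232, a_2 = 224, b_2 = 272, c_2 = 32, p_3 = 192, q_3 = 304, p_4 = 264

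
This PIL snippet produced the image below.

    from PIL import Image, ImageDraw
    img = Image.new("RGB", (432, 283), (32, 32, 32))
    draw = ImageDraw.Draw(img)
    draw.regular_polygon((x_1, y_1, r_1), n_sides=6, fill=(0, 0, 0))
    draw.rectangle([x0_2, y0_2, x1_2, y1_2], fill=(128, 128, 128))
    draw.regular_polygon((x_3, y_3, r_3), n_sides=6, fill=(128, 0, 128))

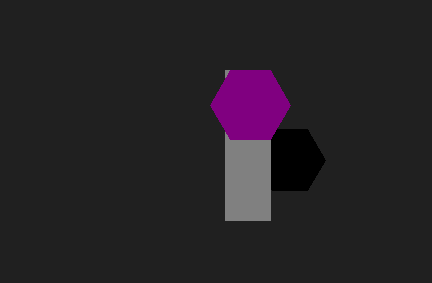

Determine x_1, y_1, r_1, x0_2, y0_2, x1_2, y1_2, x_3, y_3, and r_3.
x_1 = 290
y_1 = 160
r_1 = 35
x0_2 = 225
y0_2 = 70
x1_2 = 270
y1_2 = 220
x_3 = 250
y_3 = 105
r_3 = 40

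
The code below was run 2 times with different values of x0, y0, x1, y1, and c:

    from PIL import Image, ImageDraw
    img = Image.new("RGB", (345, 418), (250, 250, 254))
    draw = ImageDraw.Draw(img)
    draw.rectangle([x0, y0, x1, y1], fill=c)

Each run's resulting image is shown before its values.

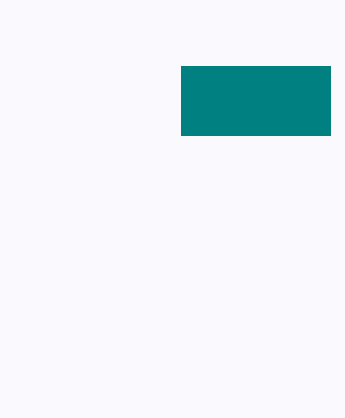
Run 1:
x0 = 181, y0 = 66, x1 = 330, y1 = 135, c = 'teal'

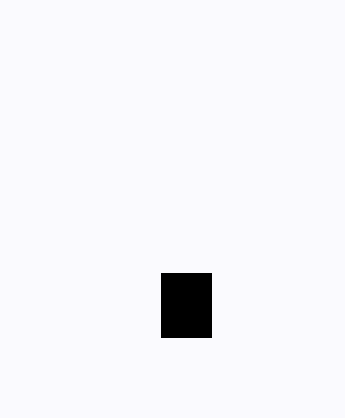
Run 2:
x0 = 161, y0 = 273, x1 = 211, y1 = 337, c = 'black'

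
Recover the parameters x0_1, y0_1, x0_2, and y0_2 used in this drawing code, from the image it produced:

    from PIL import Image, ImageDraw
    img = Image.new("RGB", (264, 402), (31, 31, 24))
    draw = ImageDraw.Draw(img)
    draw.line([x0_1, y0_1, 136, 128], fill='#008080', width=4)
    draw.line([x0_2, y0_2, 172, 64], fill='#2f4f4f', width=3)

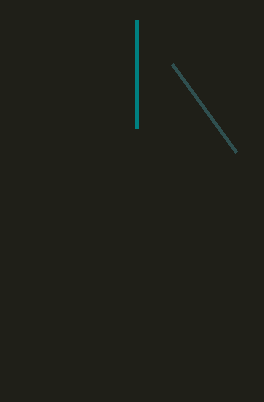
x0_1 = 136, y0_1 = 20, x0_2 = 236, y0_2 = 152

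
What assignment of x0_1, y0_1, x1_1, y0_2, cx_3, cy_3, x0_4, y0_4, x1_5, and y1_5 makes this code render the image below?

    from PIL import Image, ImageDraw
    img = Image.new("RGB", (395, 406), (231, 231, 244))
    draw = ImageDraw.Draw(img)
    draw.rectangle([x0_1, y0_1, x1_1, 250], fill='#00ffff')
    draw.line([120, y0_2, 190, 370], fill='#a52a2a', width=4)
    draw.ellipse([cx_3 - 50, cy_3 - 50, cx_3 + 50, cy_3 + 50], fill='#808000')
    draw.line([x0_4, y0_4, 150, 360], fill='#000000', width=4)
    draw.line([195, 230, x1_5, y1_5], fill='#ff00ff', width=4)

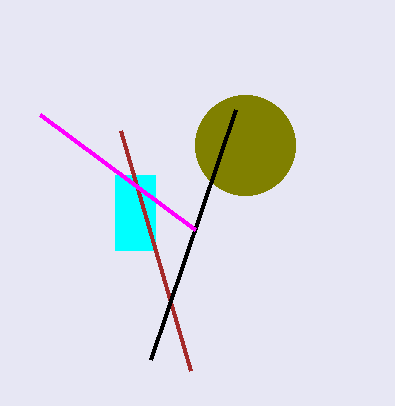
x0_1 = 115, y0_1 = 175, x1_1 = 155, y0_2 = 130, cx_3 = 245, cy_3 = 145, x0_4 = 235, y0_4 = 110, x1_5 = 40, y1_5 = 115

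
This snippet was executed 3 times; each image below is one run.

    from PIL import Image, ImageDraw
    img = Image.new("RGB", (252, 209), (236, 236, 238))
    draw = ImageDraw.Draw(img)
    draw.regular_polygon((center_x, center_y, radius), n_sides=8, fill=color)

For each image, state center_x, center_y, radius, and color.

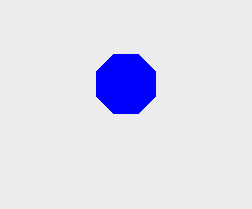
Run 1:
center_x = 126, center_y = 84, radius = 32, color = 'blue'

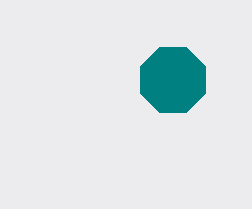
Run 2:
center_x = 173; center_y = 80; radius = 35; color = 'teal'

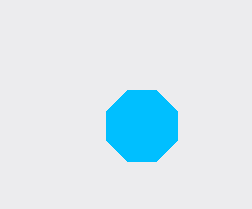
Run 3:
center_x = 142
center_y = 126
radius = 38
color = 'deepskyblue'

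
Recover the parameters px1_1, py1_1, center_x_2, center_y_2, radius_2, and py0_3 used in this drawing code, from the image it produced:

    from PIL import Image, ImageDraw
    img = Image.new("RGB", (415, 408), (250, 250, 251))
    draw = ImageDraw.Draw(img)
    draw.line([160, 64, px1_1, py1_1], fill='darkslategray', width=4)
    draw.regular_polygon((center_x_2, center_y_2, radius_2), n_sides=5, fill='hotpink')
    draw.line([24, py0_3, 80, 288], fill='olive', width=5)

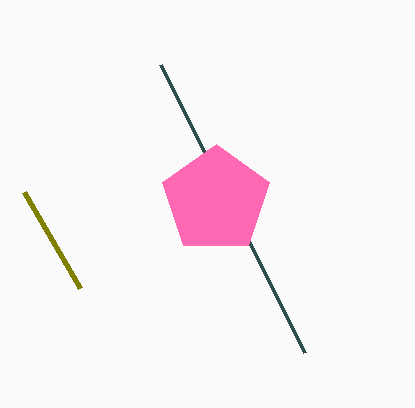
px1_1 = 304; py1_1 = 352; center_x_2 = 216; center_y_2 = 200; radius_2 = 56; py0_3 = 192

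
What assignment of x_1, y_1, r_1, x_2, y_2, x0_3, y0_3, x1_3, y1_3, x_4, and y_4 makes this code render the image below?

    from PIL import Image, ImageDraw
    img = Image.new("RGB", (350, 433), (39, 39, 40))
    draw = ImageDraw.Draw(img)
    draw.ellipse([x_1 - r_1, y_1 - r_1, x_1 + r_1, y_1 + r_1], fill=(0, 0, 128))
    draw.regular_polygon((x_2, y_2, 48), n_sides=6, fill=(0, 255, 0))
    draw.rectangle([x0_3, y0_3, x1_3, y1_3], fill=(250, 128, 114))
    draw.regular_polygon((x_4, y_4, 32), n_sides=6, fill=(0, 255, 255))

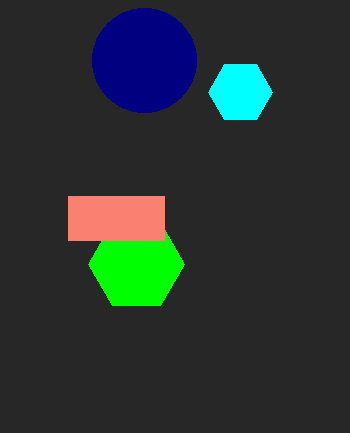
x_1 = 144
y_1 = 60
r_1 = 52
x_2 = 136
y_2 = 264
x0_3 = 68
y0_3 = 196
x1_3 = 164
y1_3 = 240
x_4 = 240
y_4 = 92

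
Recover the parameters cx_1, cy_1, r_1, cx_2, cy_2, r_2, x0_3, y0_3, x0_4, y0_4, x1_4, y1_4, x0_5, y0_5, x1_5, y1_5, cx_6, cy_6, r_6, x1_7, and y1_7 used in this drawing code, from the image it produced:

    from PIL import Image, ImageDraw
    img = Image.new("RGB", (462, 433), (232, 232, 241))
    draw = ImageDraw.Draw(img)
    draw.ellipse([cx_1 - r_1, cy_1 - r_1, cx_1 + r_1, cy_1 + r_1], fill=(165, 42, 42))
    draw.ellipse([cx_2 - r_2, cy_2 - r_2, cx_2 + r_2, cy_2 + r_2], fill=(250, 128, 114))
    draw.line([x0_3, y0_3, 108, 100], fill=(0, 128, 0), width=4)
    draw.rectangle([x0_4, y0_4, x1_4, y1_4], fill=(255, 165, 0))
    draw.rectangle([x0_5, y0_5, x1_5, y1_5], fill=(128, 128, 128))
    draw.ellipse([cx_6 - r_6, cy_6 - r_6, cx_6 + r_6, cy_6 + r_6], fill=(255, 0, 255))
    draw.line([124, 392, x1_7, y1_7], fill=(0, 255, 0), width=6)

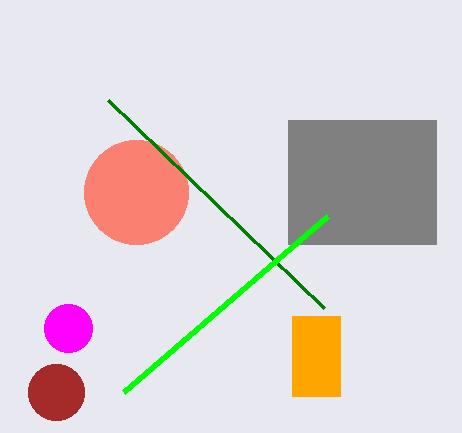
cx_1 = 56; cy_1 = 392; r_1 = 28; cx_2 = 136; cy_2 = 192; r_2 = 52; x0_3 = 324; y0_3 = 308; x0_4 = 292; y0_4 = 316; x1_4 = 340; y1_4 = 396; x0_5 = 288; y0_5 = 120; x1_5 = 436; y1_5 = 244; cx_6 = 68; cy_6 = 328; r_6 = 24; x1_7 = 328; y1_7 = 216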